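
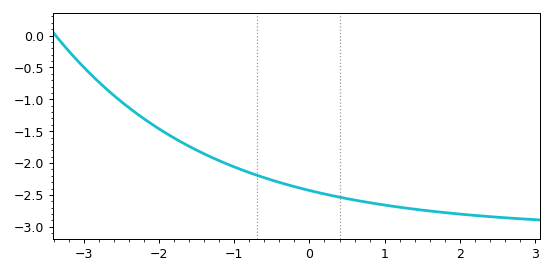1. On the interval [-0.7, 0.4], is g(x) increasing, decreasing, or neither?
decreasing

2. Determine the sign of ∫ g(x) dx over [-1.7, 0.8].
negative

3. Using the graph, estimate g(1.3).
-2.71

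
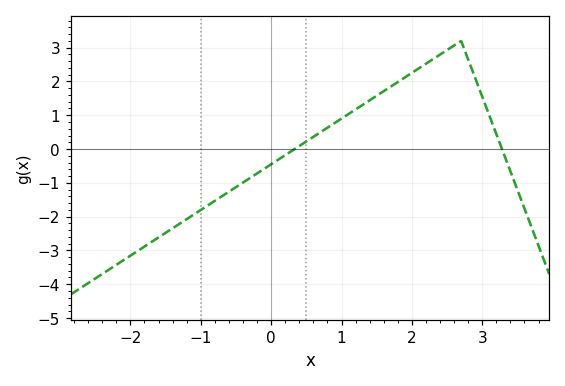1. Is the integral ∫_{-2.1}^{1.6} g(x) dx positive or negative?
negative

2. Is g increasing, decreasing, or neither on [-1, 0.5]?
increasing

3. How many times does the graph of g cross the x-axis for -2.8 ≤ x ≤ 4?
2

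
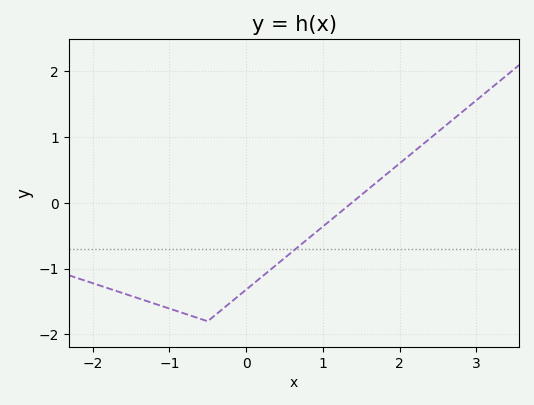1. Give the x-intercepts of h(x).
1.37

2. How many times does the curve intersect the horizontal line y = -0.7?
1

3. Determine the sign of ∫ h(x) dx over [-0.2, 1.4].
negative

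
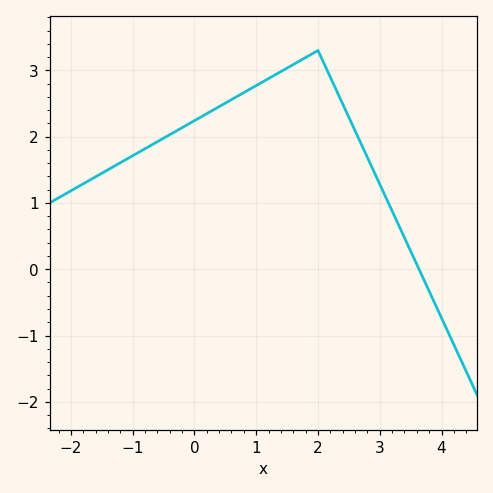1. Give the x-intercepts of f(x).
3.64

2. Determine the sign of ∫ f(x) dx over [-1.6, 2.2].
positive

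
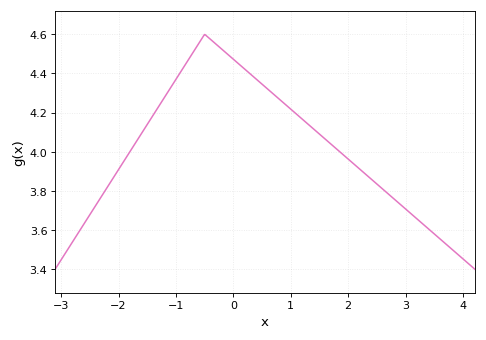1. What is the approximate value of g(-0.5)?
4.6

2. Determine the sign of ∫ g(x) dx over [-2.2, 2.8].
positive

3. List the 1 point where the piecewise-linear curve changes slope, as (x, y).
(-0.5, 4.6)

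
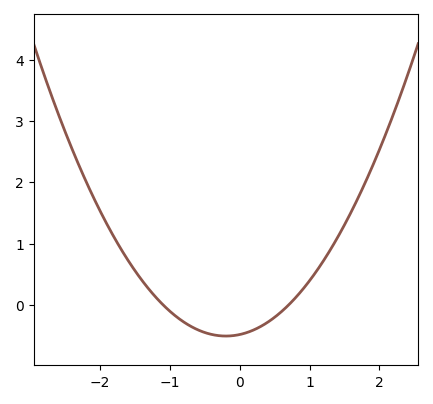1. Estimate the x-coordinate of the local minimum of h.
-0.2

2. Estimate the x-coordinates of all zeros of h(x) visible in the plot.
-1.1, 0.7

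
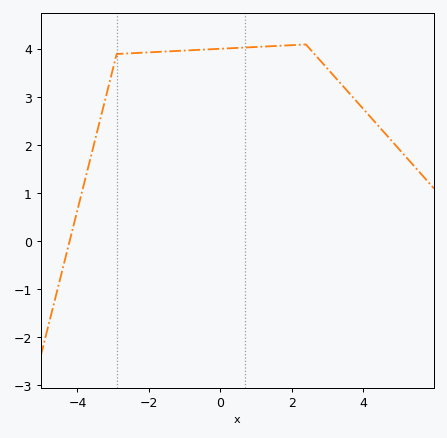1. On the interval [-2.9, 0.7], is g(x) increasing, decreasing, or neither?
increasing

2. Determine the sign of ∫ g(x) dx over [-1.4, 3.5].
positive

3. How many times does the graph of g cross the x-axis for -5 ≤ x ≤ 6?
1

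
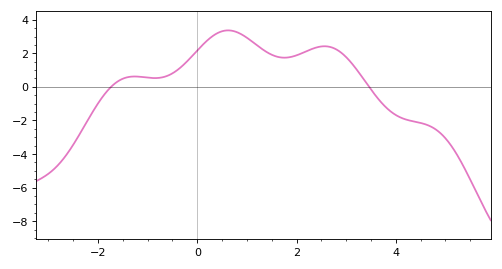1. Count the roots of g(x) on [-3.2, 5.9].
2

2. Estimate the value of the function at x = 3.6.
-0.546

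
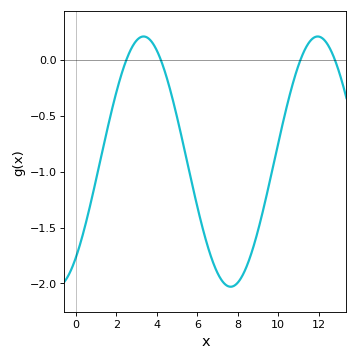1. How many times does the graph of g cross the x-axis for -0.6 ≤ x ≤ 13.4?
4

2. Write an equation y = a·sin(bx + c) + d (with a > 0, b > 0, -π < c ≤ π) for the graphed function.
y = 1.12sin(0.73x - 0.87) - 0.91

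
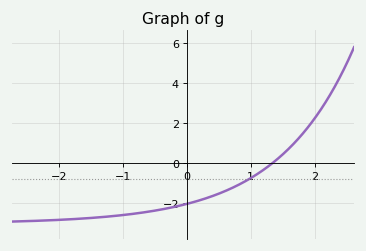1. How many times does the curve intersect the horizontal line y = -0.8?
1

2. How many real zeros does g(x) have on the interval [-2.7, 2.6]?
1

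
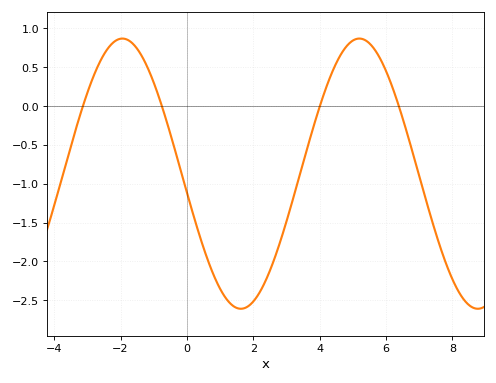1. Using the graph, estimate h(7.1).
-1.05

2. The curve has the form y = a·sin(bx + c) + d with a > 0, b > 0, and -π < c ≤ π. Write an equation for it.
y = 1.74sin(0.88x - 3) - 0.87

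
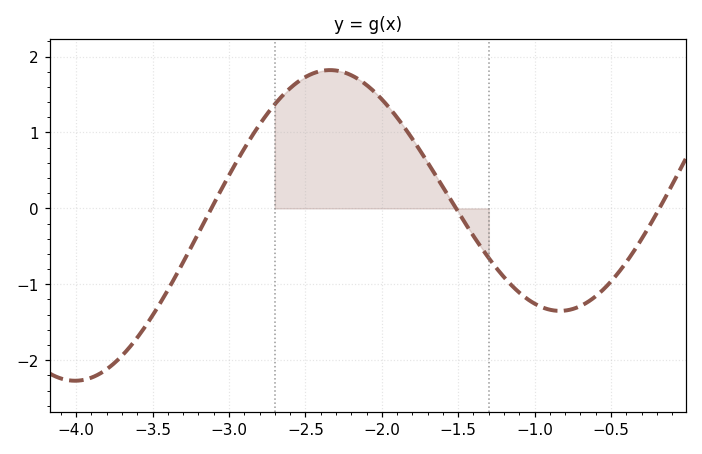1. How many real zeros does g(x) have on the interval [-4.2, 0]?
3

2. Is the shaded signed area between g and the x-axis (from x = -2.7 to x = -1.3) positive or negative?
positive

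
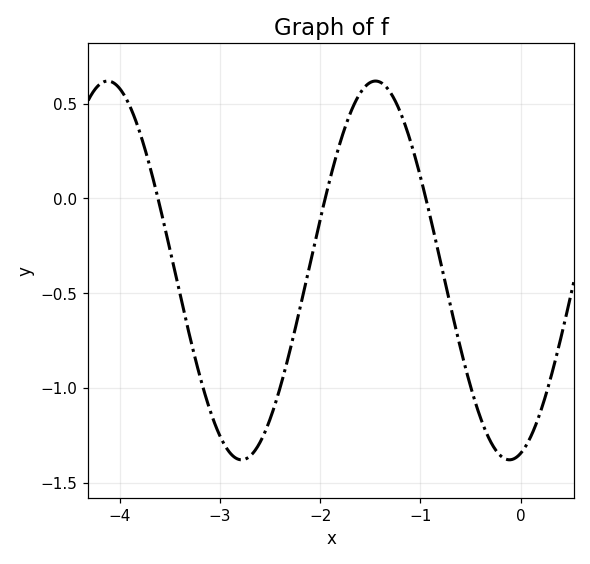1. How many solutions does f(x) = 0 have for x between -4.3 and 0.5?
3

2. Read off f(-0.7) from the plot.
-0.55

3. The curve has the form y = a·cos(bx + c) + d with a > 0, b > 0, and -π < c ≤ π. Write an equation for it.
y = 1cos(2.4x - 2.9) - 0.38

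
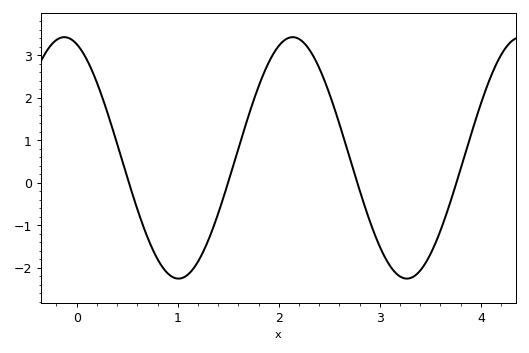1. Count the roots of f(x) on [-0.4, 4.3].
4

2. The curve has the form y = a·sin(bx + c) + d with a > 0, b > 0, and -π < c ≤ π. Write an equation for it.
y = 2.84sin(2.8x + 1.9) + 0.59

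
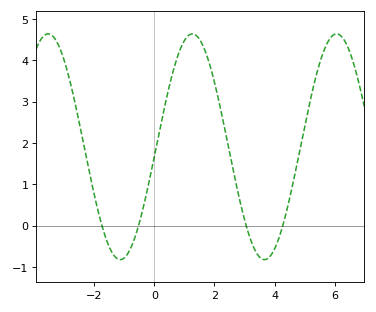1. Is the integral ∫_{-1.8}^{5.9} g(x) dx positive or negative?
positive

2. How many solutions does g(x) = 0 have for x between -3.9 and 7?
4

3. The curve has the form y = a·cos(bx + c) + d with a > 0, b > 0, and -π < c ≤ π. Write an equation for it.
y = 2.73cos(1.31x - 1.66) + 1.91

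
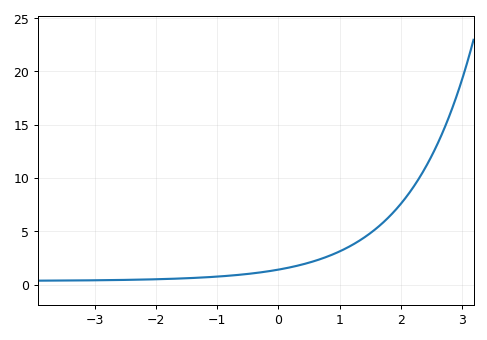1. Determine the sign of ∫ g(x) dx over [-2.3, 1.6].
positive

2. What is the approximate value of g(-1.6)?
0.568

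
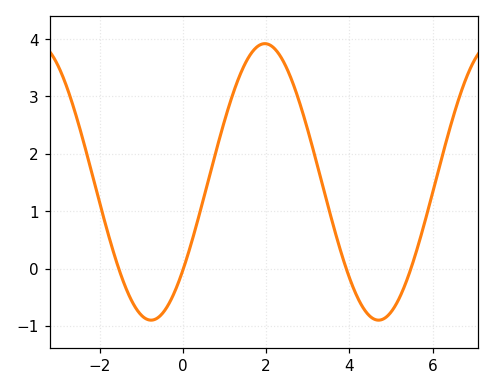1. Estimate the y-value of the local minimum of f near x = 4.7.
-0.9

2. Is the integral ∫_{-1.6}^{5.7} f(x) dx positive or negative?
positive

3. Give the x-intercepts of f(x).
-1.54, 0.013, 3.92, 5.48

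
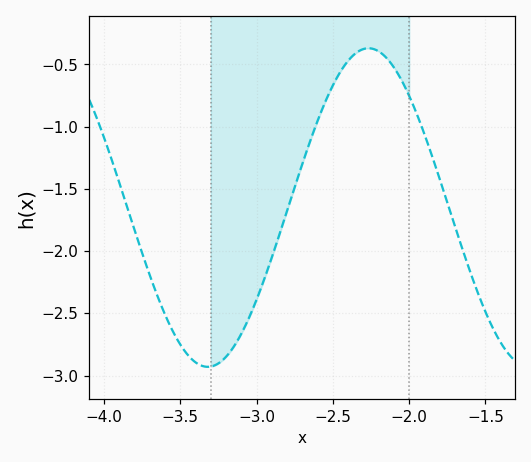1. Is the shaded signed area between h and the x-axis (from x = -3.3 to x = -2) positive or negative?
negative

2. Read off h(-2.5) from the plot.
-0.65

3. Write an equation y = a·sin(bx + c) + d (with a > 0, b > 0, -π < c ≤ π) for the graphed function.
y = 1.28sin(3x + 2) - 1.65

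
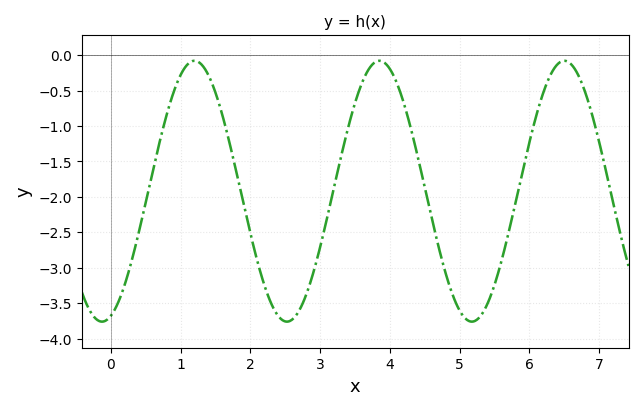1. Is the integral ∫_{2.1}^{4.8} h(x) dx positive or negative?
negative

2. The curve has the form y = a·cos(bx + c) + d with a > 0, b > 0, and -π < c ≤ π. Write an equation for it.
y = 1.84cos(2.4x - 2.8) - 1.92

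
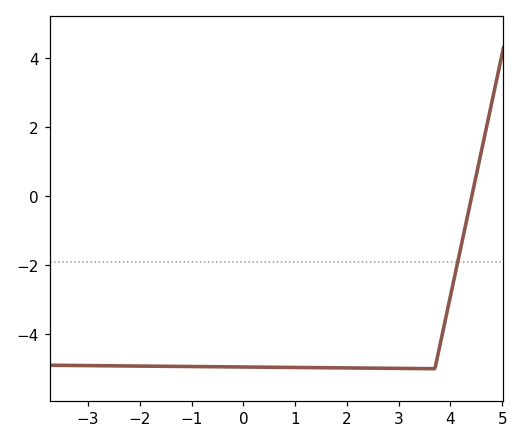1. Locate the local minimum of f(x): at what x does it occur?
3.7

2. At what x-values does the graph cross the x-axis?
4.41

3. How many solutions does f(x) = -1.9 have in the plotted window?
1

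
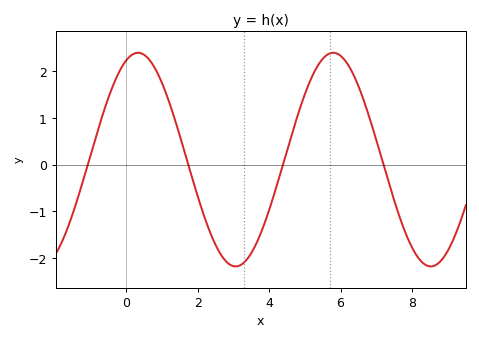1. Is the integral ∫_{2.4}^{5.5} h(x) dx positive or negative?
negative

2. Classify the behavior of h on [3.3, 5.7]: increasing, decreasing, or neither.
increasing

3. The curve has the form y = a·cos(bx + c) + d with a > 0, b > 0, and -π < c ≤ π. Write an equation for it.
y = 2.29cos(1.1x - 0.38) + 0.11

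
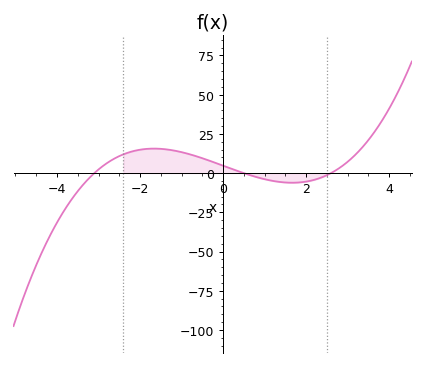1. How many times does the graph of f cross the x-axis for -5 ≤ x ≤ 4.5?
3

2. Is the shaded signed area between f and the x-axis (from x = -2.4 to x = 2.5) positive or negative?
positive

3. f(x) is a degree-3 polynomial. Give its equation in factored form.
y = 1.18(x + 3.1)(x - 0.5)(x - 2.6)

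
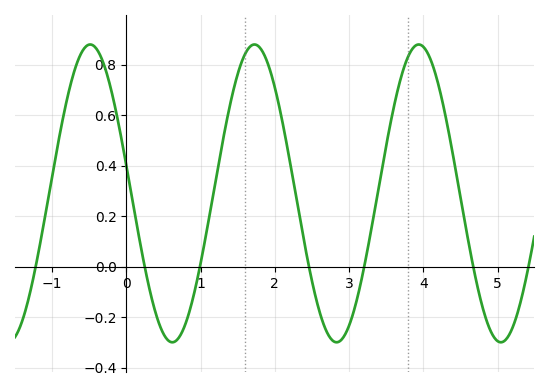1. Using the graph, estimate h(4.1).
0.82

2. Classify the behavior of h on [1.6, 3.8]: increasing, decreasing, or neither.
neither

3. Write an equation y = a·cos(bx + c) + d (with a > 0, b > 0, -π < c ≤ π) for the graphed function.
y = 0.59cos(2.8x + 1.4) + 0.29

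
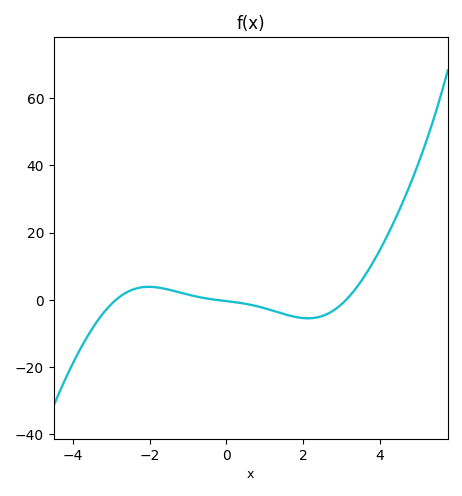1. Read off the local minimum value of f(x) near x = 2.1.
-6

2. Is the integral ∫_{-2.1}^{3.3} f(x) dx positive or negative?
negative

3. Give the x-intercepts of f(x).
-2.8, -0.2, 3.2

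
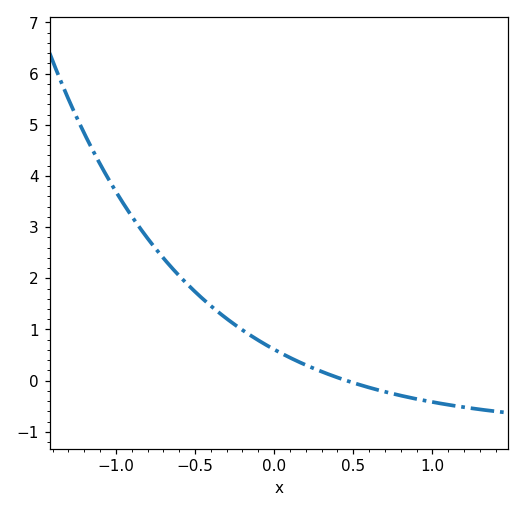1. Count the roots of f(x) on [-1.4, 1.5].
1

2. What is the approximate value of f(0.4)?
0.062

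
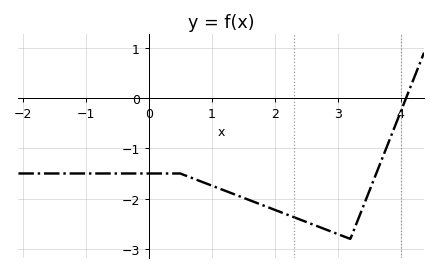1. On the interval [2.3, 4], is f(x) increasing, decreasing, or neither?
neither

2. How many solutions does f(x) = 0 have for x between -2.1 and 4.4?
1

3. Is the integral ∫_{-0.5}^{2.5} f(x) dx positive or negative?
negative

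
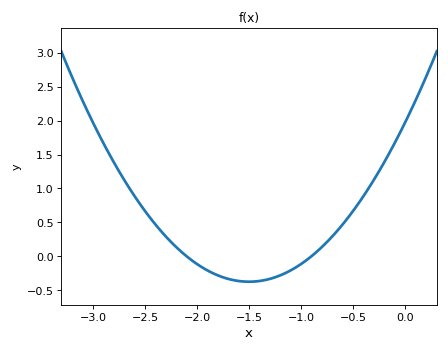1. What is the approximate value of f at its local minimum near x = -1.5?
-0.374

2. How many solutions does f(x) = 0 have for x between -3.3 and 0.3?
2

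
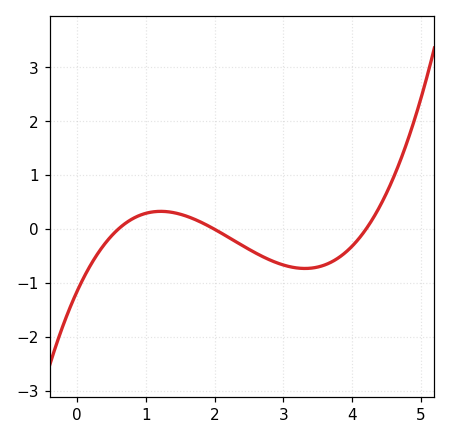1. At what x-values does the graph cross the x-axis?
0.6, 2, 4.2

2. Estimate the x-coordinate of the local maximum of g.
1.22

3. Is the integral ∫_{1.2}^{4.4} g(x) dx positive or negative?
negative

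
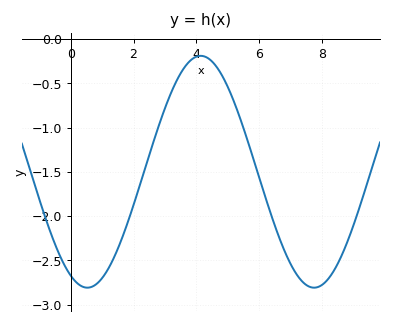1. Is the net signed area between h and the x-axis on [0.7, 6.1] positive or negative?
negative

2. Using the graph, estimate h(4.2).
-0.2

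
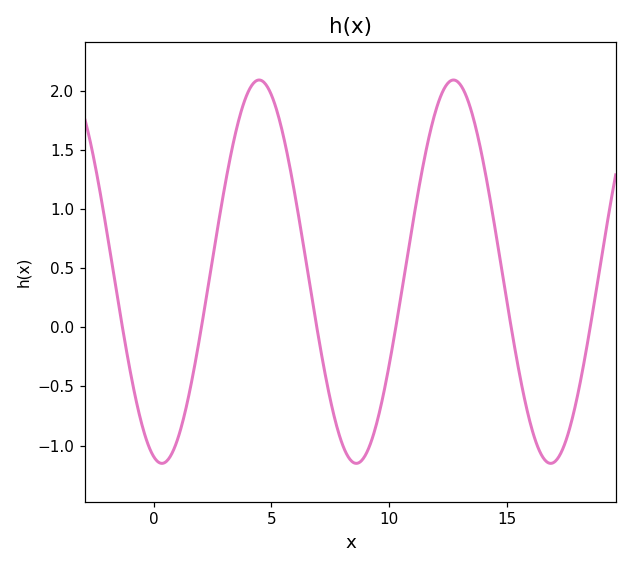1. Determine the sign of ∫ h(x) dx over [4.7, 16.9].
positive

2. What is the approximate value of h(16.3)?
-1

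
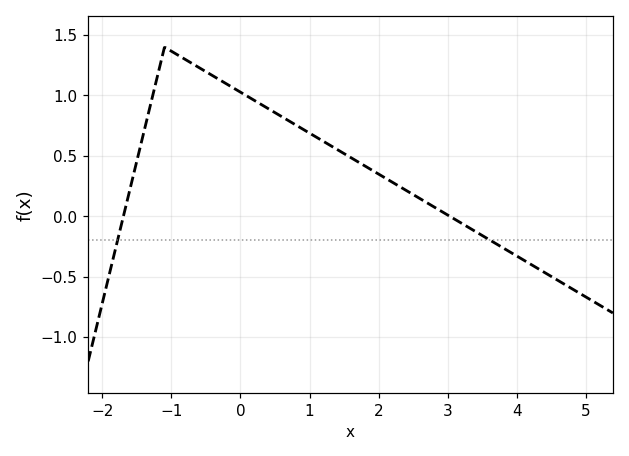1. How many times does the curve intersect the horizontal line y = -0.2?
2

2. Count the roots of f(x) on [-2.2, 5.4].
2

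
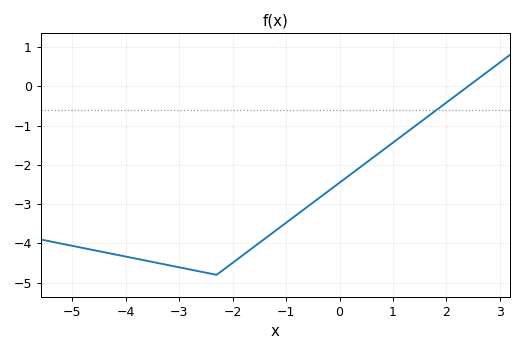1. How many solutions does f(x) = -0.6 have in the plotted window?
1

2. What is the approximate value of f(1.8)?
-0.618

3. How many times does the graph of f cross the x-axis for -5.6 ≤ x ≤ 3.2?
1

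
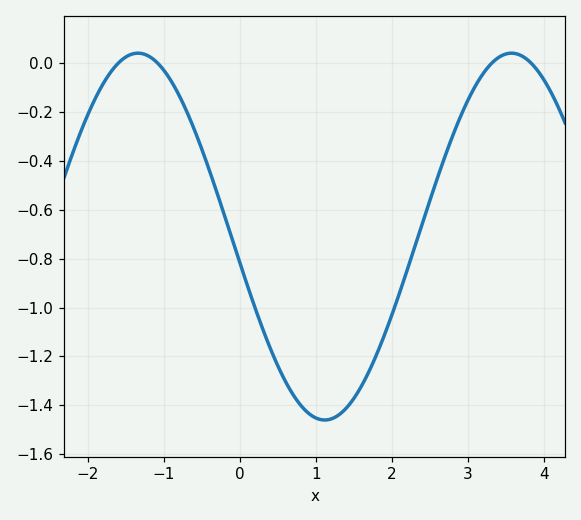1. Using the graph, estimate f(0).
-0.815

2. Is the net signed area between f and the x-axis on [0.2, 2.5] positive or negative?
negative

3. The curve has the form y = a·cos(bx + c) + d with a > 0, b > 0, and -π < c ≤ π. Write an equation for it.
y = 0.75cos(1.28x + 1.71) - 0.71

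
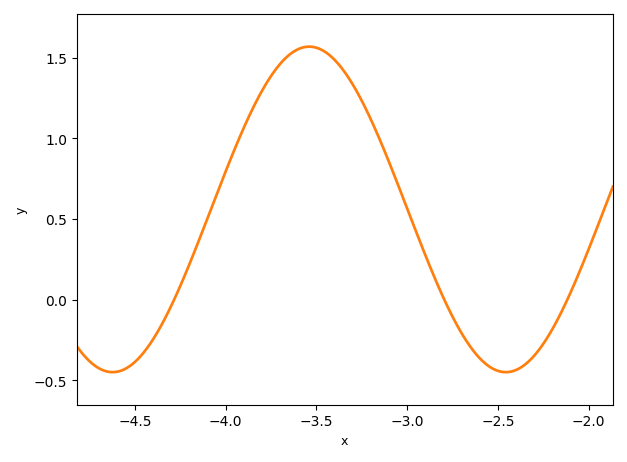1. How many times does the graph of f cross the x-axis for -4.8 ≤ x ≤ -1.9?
3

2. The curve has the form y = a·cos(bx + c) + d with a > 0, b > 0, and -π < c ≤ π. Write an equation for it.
y = 1.01cos(2.9x - 2.3) + 0.56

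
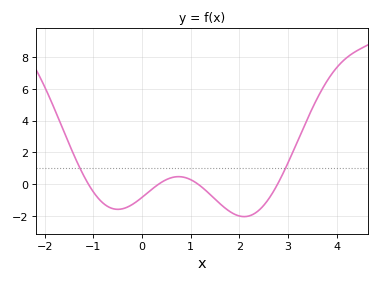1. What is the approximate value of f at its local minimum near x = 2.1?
-2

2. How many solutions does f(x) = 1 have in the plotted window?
2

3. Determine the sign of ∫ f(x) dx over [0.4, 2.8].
negative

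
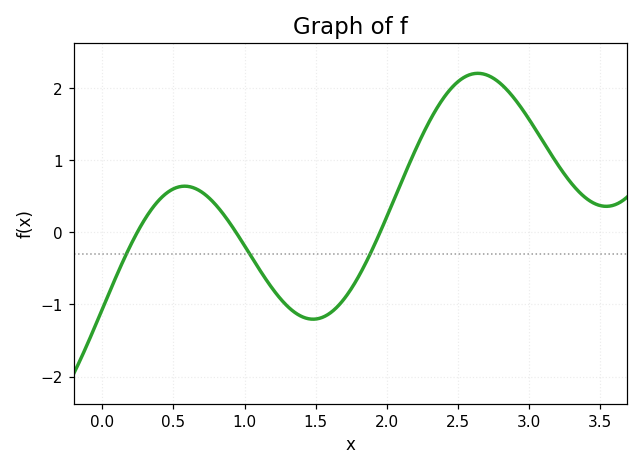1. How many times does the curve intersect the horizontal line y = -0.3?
3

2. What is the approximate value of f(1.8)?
-0.6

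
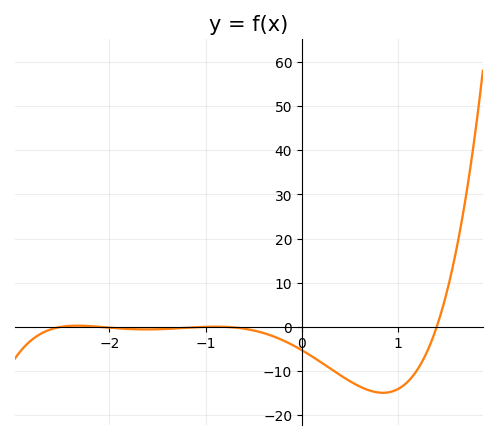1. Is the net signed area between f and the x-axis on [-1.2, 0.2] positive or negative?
negative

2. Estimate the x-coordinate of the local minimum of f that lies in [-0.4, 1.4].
0.8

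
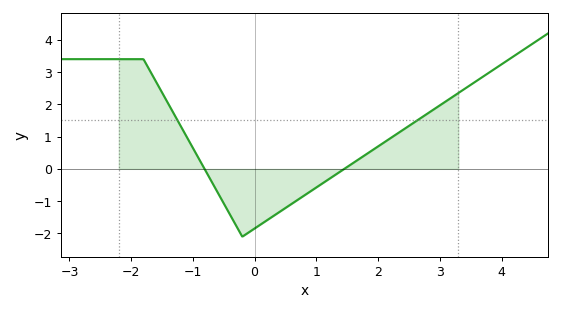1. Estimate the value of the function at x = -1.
0.6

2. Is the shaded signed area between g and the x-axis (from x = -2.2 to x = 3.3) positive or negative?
positive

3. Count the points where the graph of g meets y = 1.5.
2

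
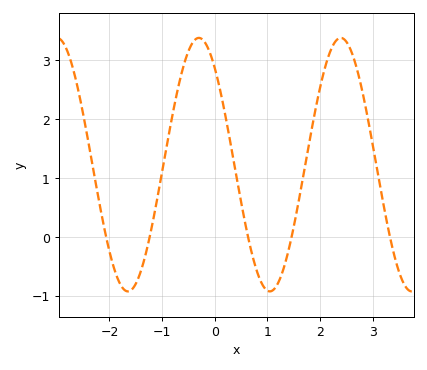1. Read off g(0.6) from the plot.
0.135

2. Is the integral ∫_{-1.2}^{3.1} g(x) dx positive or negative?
positive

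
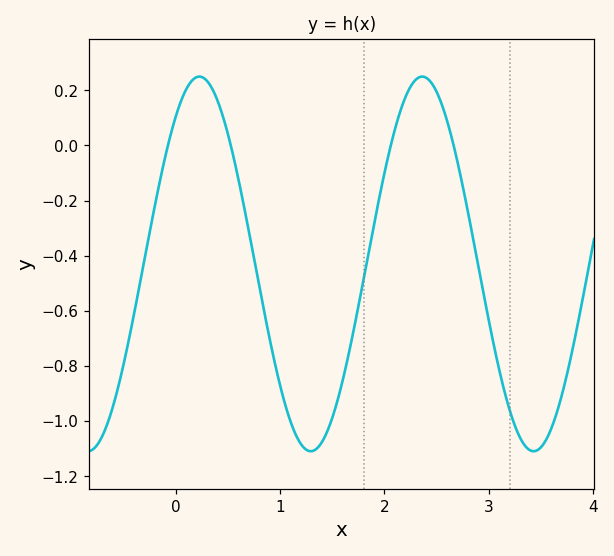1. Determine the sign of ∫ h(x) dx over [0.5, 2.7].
negative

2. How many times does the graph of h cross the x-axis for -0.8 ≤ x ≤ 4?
4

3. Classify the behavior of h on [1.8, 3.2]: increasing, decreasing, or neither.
neither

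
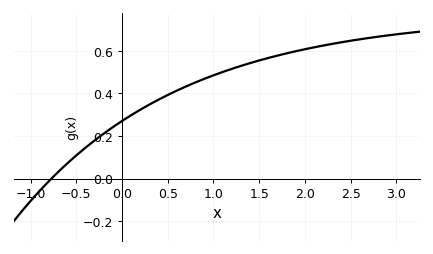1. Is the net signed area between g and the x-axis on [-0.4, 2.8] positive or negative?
positive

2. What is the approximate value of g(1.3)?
0.52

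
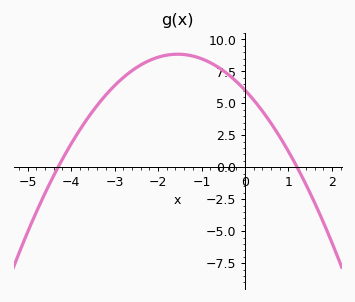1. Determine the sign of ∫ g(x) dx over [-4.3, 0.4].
positive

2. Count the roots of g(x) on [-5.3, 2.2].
2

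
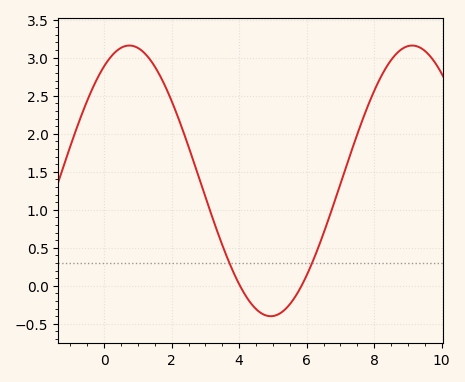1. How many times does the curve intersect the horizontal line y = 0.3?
2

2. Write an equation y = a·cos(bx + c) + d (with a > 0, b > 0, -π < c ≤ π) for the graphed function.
y = 1.78cos(0.75x - 0.56) + 1.38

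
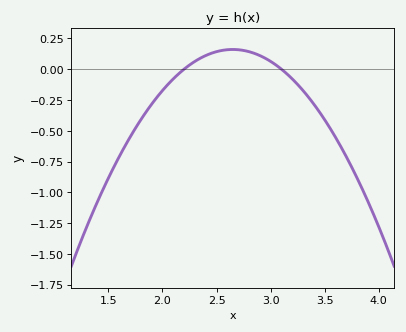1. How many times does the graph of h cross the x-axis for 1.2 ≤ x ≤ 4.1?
2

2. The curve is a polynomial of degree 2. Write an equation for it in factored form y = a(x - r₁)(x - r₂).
y = -0.79(x - 2.2)(x - 3.1)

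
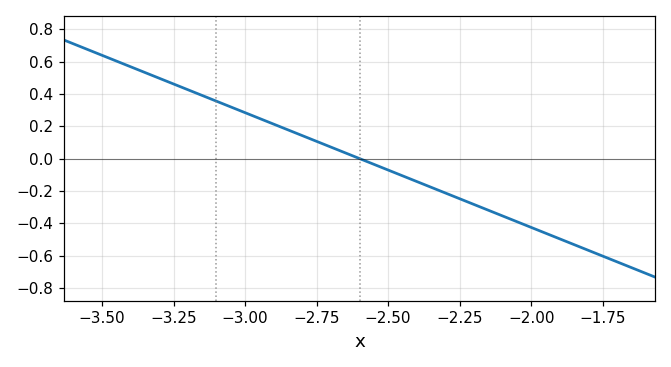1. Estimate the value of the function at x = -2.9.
0.213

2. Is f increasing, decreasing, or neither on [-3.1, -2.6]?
decreasing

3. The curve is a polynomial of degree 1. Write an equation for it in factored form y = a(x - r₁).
y = -0.71(x + 2.6)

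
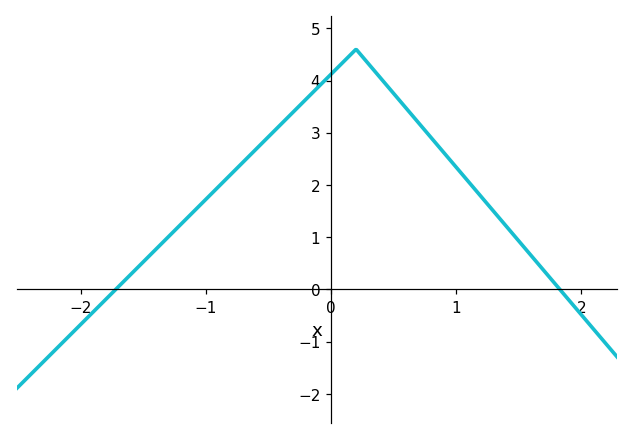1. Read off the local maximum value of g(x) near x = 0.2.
4.6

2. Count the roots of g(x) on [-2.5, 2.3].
2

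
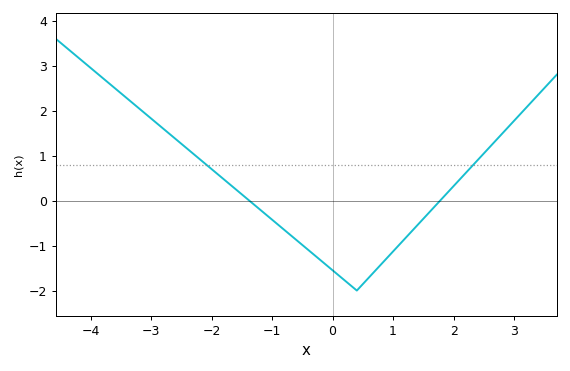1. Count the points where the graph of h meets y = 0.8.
2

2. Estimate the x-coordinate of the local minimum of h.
0.4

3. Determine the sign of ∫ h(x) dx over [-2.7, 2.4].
negative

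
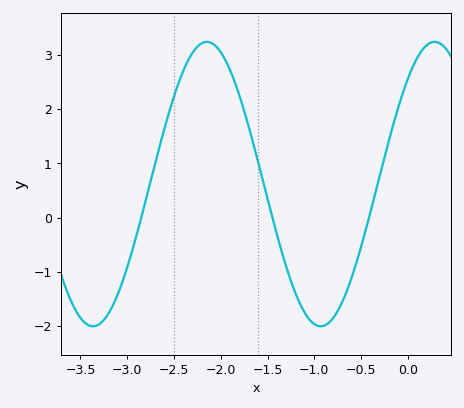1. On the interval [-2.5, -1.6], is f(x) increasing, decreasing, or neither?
neither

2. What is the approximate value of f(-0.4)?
0.1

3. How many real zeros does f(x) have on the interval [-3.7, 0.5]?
3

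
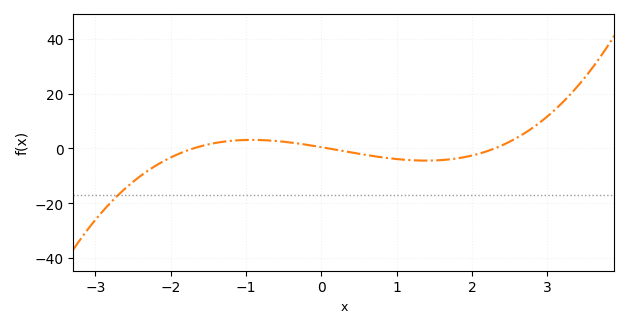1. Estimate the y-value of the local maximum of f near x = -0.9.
4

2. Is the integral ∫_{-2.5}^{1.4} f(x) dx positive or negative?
negative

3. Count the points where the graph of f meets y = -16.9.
1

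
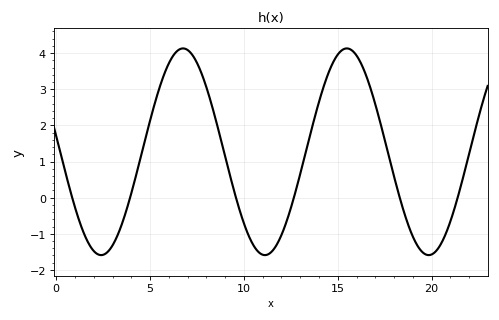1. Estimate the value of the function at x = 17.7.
1.2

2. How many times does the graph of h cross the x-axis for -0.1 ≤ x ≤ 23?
6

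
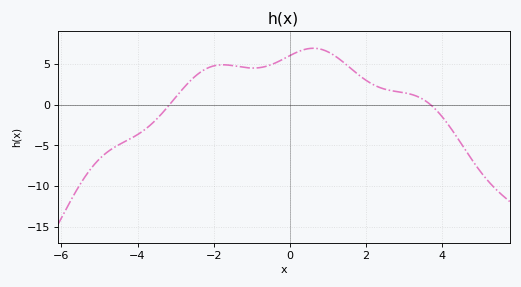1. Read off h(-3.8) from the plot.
-3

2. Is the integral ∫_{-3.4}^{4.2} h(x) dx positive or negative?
positive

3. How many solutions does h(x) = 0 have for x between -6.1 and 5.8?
2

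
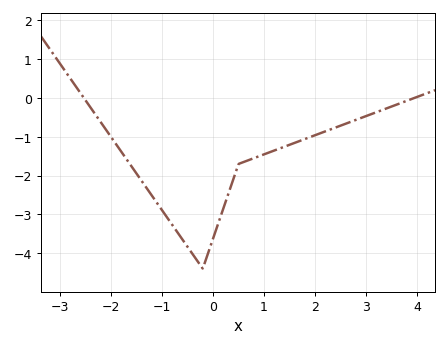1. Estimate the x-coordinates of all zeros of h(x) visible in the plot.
-2.6, 4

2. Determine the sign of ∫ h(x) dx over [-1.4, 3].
negative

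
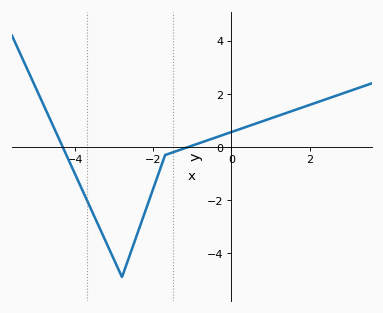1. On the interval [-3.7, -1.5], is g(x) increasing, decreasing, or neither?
neither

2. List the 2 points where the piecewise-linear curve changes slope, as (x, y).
(-2.8, -4.9); (-1.7, -0.3)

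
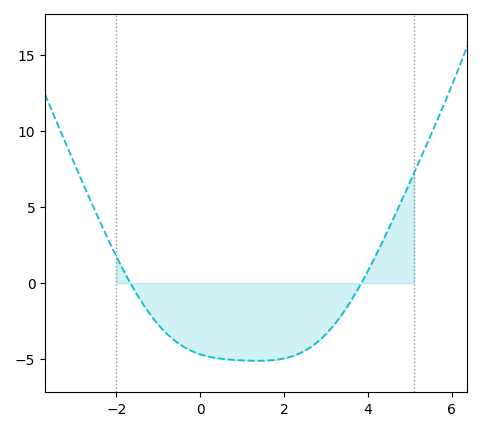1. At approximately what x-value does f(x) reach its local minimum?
1.4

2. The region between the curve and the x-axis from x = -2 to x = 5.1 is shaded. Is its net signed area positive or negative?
negative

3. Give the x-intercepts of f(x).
-1.6, 3.8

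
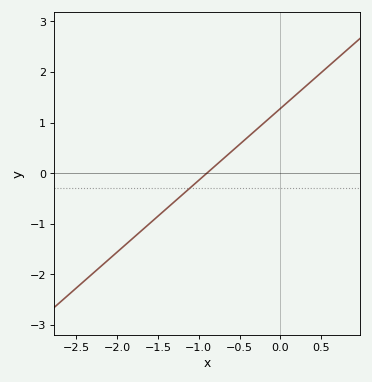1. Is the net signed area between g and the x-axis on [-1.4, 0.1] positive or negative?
positive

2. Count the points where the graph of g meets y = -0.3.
1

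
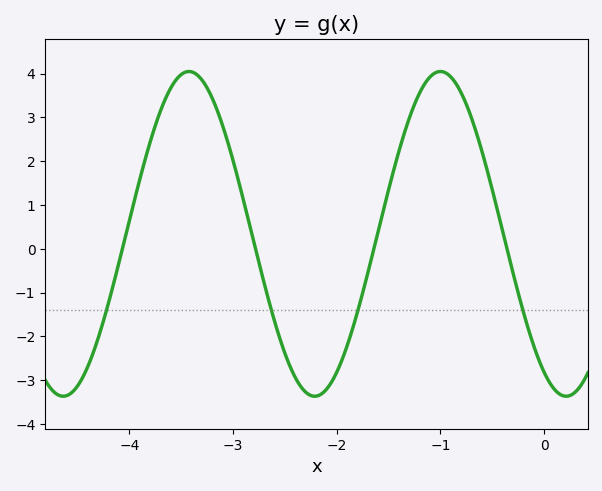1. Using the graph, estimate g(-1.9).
-2.22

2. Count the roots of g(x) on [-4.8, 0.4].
4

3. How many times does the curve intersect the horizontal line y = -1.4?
4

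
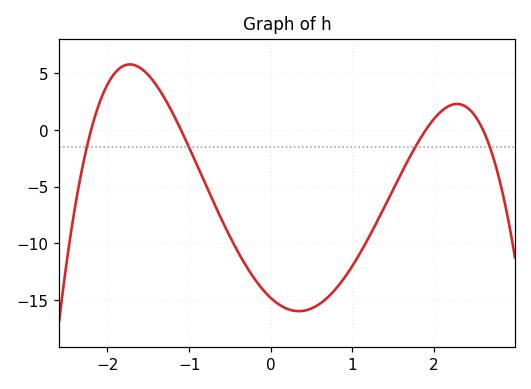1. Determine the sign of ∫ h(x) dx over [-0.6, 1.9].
negative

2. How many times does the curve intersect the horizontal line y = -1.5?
4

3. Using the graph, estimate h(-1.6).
5.5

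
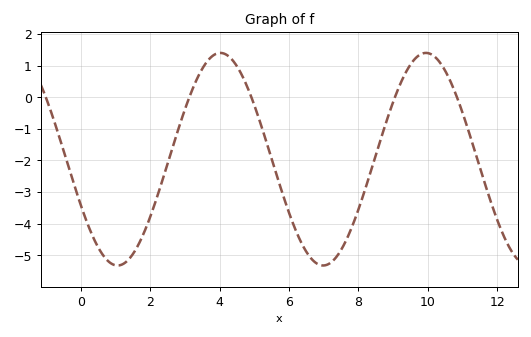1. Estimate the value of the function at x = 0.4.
-4.54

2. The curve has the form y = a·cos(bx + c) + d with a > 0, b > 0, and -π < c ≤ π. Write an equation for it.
y = 3.36cos(1.06x + 2.02) - 1.96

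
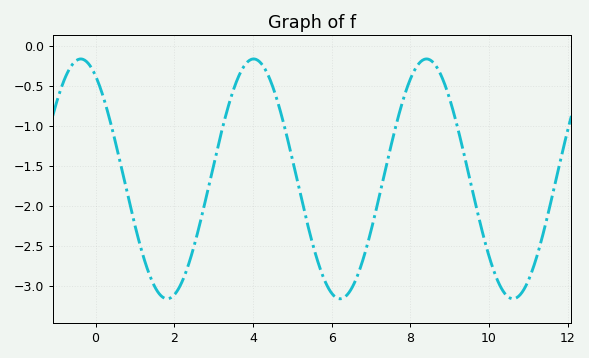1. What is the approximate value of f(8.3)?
-0.179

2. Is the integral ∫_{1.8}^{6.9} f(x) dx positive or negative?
negative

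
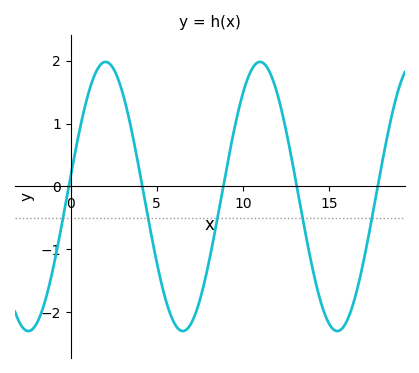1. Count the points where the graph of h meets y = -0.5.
5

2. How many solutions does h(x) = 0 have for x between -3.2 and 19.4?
5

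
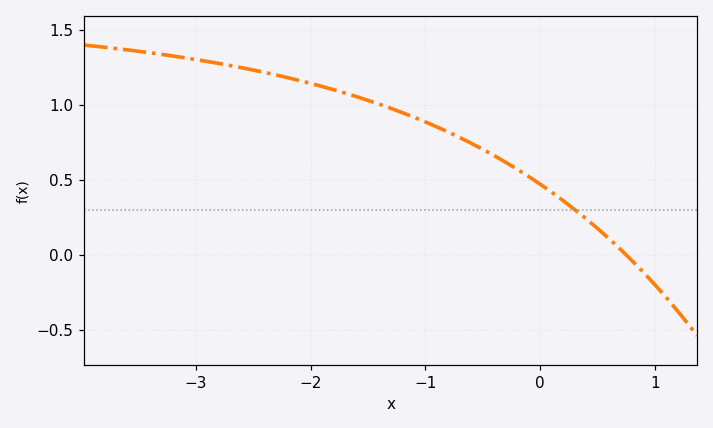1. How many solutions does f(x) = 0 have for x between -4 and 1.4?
1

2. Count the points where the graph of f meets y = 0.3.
1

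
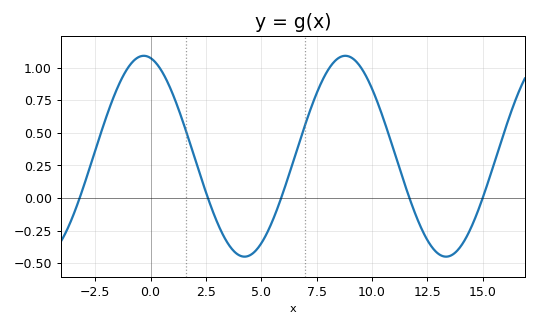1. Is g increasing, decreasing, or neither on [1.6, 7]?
neither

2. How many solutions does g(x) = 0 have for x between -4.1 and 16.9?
5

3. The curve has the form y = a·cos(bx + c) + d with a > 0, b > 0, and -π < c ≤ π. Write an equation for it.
y = 0.77cos(0.69x + 0.21) + 0.32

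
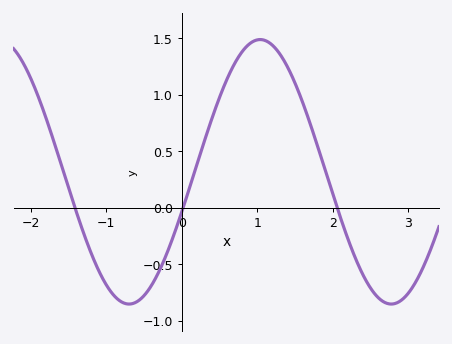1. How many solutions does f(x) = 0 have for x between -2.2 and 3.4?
3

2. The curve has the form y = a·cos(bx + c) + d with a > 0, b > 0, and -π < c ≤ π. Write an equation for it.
y = 1.17cos(1.81x - 1.88) + 0.32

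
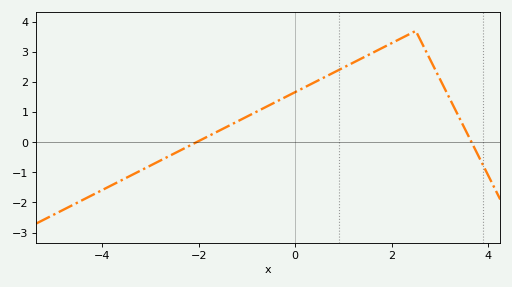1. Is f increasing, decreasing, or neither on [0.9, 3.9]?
neither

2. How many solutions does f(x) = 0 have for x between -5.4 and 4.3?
2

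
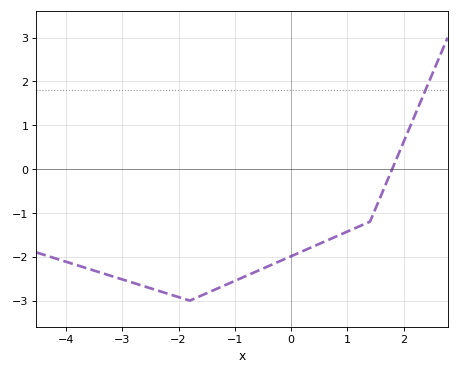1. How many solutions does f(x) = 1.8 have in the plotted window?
1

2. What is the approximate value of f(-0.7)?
-2.38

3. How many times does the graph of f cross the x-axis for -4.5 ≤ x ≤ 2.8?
1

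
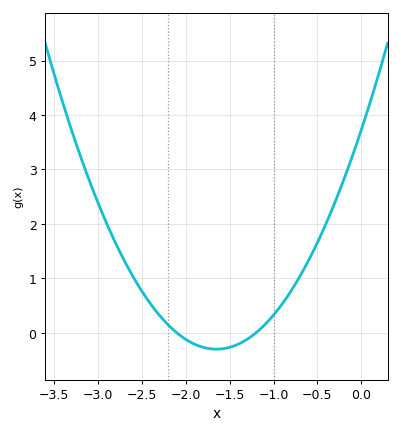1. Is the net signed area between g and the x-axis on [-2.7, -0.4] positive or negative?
positive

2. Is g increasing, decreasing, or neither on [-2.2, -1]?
neither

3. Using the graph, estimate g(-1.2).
0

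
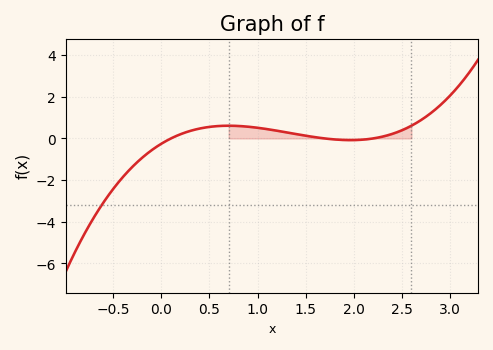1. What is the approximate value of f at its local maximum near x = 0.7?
0.6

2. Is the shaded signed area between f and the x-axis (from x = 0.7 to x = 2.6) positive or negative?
positive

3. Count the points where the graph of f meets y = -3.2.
1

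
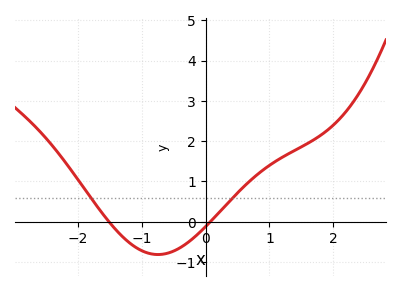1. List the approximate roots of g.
-1.5, 0.1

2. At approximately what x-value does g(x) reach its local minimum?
-0.7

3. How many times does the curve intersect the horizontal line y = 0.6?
2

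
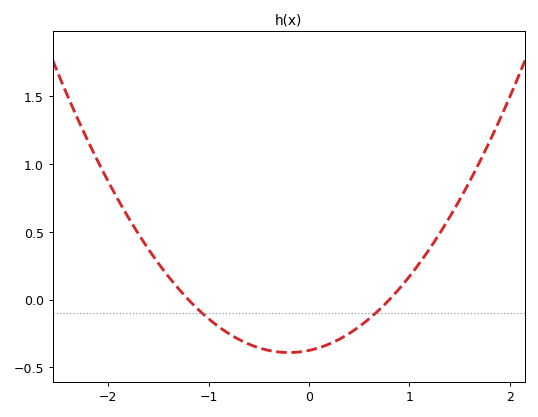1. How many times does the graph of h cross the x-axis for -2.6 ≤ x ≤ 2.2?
2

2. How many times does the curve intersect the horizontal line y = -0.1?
2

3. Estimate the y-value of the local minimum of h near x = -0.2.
-0.4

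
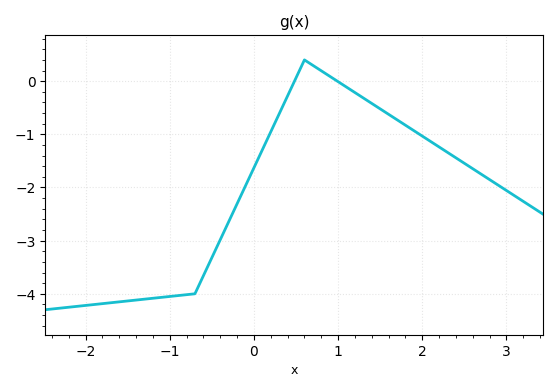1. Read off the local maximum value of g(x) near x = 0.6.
0.4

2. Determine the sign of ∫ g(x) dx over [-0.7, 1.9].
negative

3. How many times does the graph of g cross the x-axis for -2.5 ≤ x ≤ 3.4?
2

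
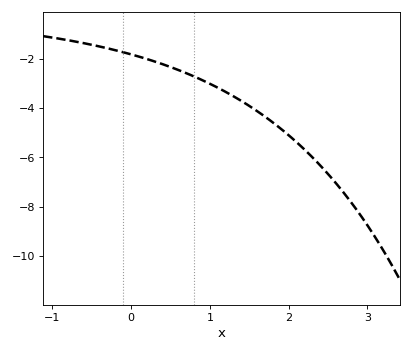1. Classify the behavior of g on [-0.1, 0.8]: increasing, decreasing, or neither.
decreasing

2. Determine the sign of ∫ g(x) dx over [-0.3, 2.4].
negative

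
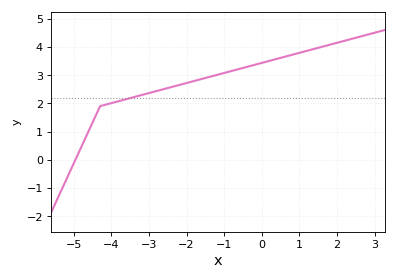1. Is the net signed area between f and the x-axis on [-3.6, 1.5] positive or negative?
positive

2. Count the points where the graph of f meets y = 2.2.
1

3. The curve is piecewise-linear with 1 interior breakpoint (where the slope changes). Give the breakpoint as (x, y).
(-4.3, 1.9)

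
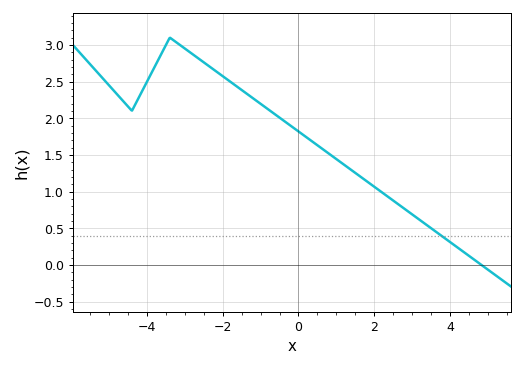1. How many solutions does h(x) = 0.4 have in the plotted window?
1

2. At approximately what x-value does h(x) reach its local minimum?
-4.4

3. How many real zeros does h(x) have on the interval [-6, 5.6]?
1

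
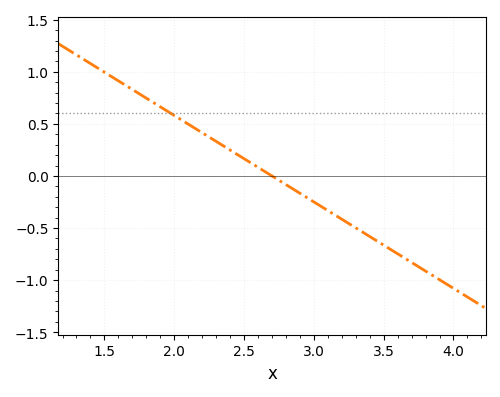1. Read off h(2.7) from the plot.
0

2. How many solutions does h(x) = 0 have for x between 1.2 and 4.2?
1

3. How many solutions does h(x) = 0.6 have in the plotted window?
1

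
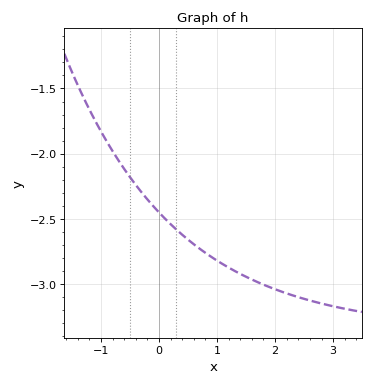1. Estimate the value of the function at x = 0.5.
-2.66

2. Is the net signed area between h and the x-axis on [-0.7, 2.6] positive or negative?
negative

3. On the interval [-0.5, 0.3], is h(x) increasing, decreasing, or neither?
decreasing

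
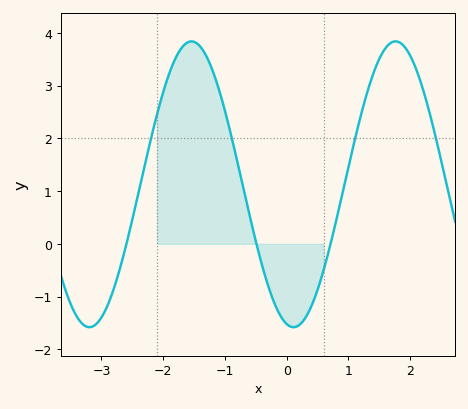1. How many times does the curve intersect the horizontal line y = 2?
4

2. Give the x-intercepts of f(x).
-2.6, -0.5, 0.7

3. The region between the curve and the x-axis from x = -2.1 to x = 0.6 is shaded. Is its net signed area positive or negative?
positive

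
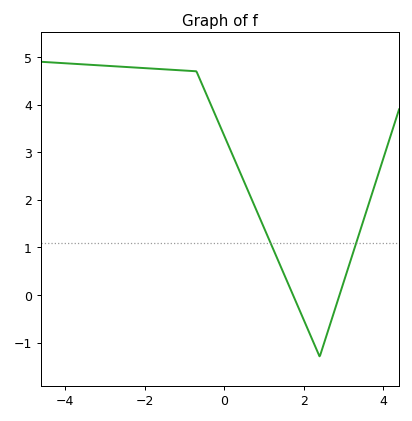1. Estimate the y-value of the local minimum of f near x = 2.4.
-1.3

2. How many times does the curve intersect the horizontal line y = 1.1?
2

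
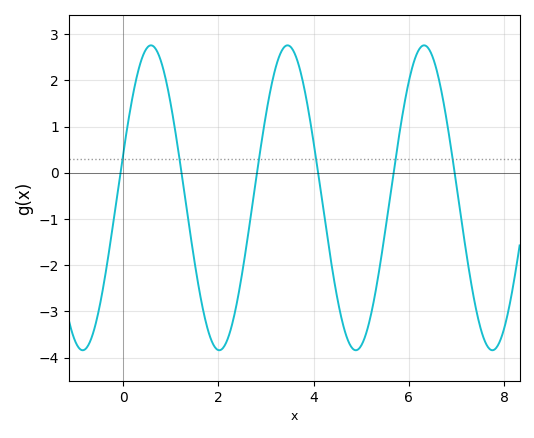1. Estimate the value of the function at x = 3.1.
1.82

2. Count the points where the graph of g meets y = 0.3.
6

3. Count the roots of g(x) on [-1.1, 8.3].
6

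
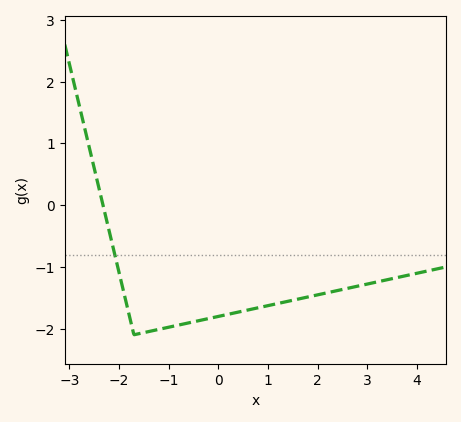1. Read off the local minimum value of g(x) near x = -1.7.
-2.1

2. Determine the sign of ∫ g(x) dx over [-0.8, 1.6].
negative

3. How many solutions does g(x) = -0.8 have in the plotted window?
1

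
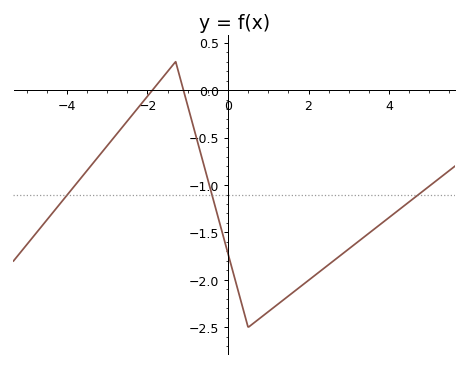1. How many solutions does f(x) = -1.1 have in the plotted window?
3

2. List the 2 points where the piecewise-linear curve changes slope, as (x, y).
(-1.3, 0.3); (0.5, -2.5)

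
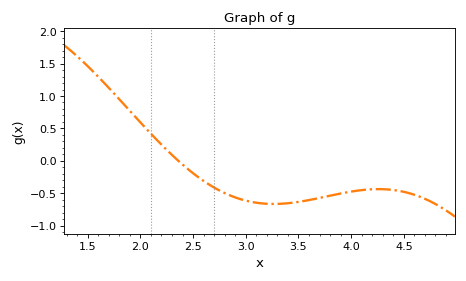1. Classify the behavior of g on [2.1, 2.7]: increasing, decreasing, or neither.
decreasing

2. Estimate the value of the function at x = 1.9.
0.772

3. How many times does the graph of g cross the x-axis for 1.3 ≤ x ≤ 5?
1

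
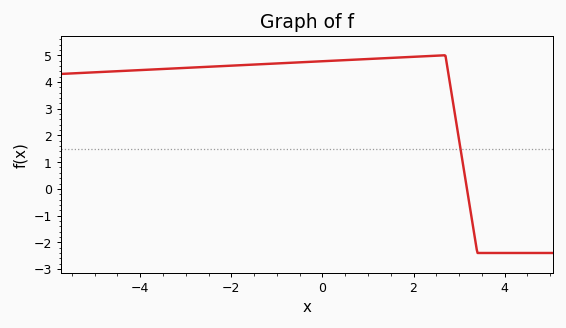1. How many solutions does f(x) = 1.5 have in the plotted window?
1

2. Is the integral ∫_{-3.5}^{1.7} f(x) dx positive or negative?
positive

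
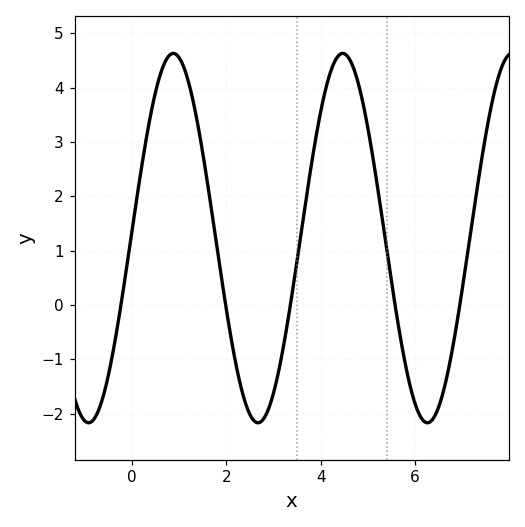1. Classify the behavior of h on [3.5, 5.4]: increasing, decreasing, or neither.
neither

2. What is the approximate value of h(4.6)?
4.54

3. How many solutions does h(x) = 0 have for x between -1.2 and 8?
5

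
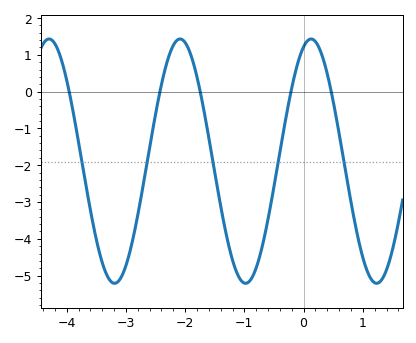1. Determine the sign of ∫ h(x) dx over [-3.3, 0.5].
negative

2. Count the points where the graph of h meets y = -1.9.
5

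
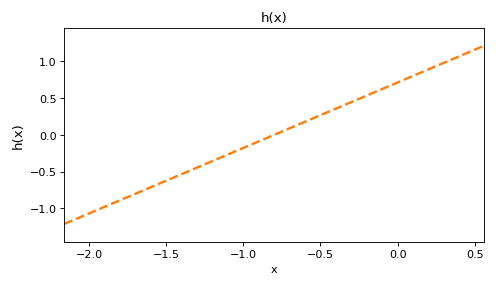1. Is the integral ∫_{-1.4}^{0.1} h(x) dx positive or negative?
positive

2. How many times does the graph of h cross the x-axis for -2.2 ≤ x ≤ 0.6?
1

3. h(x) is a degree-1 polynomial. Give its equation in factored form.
y = 0.89(x + 0.8)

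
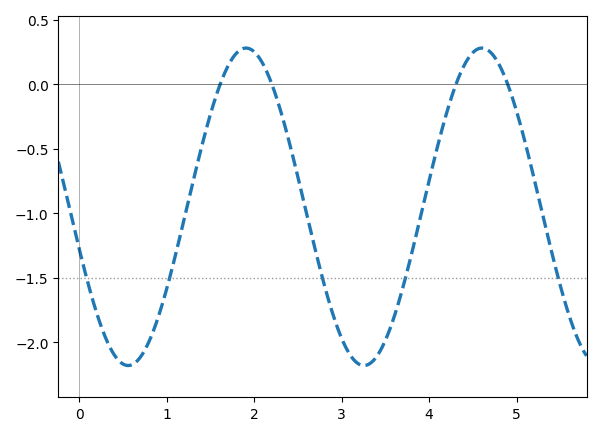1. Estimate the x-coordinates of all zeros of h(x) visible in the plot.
1.6, 2.2, 4.3, 4.9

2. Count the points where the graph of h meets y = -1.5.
5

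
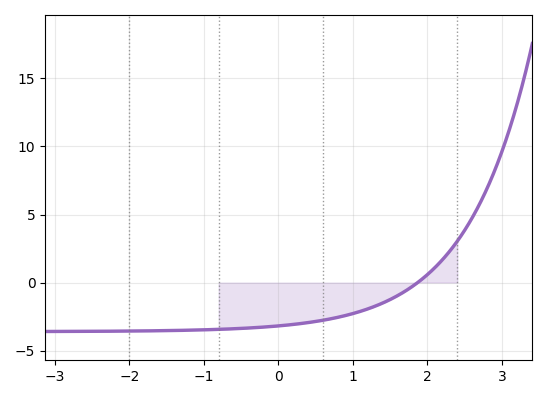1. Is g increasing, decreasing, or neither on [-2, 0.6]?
increasing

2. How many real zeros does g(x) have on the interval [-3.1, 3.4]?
1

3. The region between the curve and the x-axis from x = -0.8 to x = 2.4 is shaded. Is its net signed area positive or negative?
negative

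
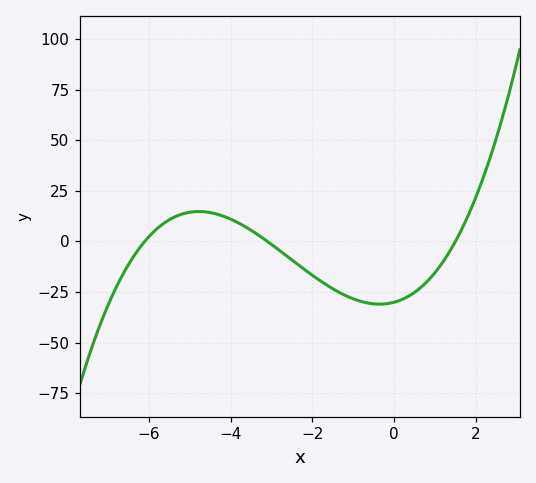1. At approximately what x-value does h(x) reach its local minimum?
-0.354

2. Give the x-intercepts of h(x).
-6.1, -3.1, 1.5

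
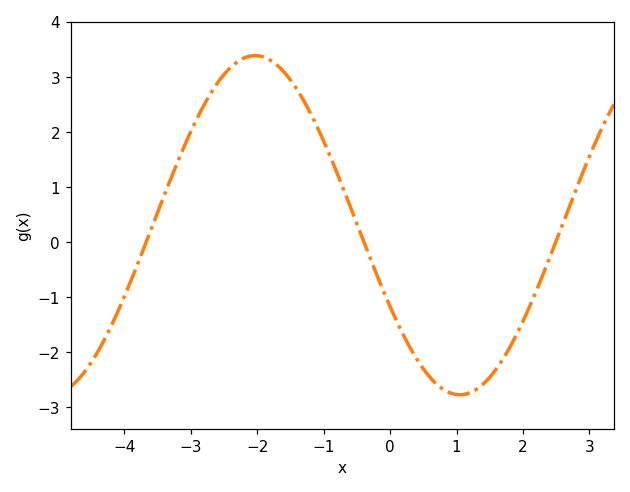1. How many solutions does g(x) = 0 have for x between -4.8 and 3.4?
3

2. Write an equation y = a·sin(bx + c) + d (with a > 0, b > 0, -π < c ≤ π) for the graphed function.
y = 3.08sin(1x - 2.6) + 0.31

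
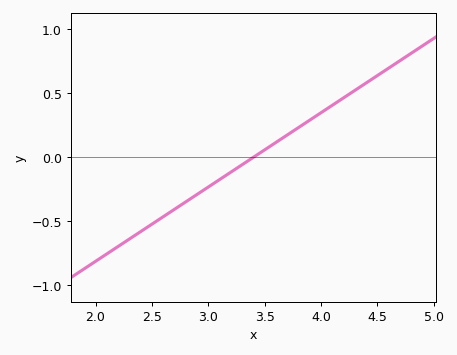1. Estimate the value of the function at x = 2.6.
-0.45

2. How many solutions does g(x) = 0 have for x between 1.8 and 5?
1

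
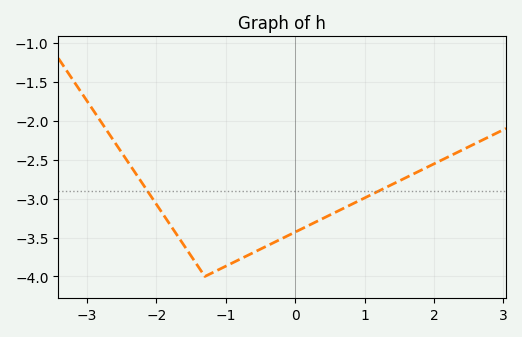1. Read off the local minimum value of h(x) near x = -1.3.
-4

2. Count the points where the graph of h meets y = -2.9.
2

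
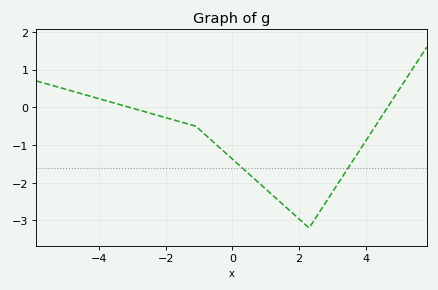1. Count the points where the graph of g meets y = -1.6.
2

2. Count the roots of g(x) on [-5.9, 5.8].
2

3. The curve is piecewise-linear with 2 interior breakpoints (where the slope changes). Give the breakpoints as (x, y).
(-1.1, -0.5); (2.3, -3.2)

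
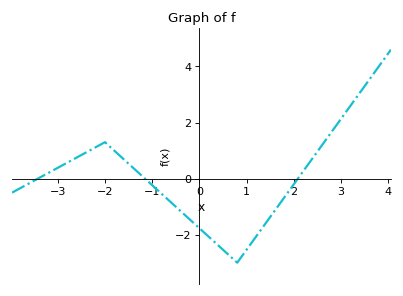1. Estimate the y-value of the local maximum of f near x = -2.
1.2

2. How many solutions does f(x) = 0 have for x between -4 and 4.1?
3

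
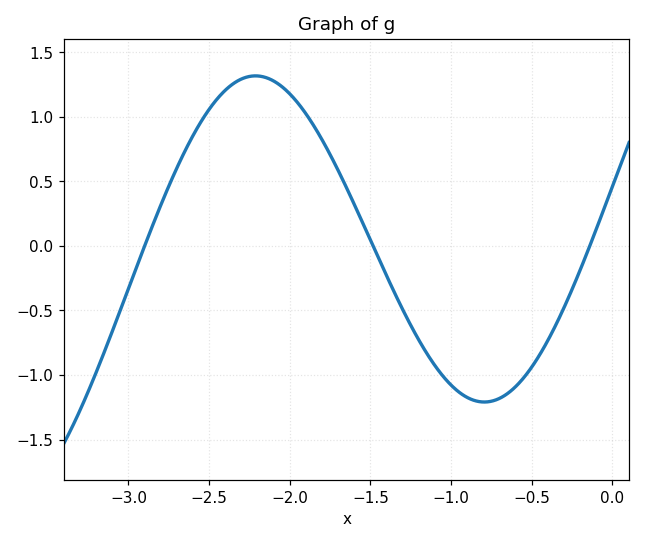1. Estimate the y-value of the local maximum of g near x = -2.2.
1.32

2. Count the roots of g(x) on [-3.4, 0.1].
3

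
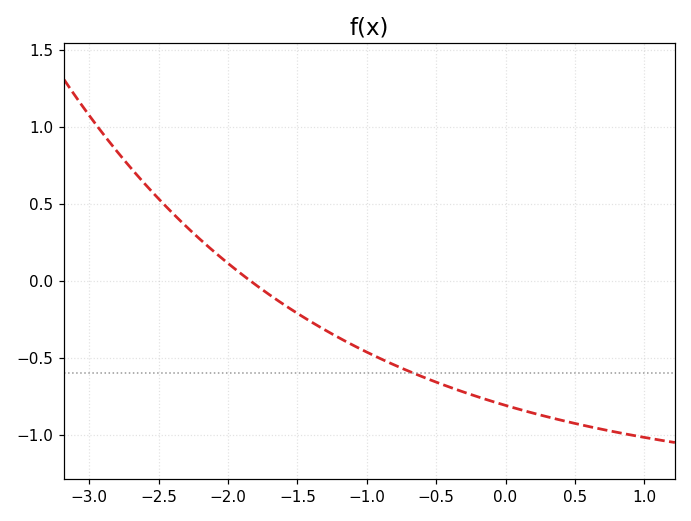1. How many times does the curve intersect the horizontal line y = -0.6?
1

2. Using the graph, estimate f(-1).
-0.464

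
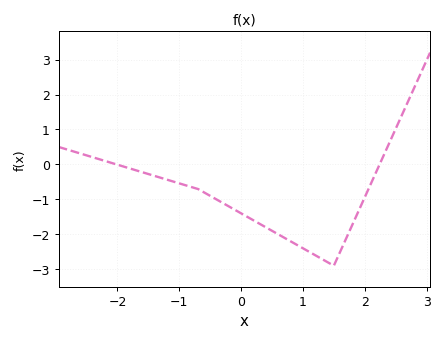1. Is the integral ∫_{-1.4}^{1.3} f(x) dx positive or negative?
negative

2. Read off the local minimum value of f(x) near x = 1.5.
-2.9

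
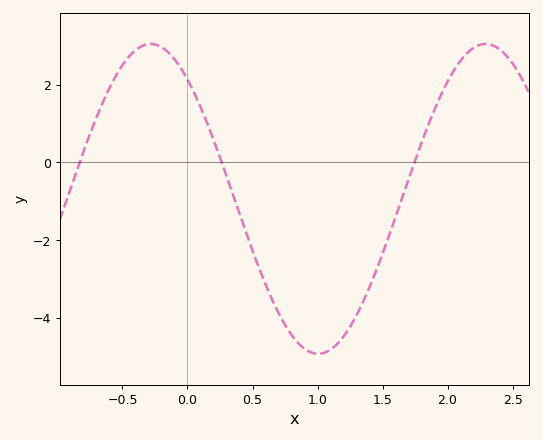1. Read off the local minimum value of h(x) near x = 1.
-4.93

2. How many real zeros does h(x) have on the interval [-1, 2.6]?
3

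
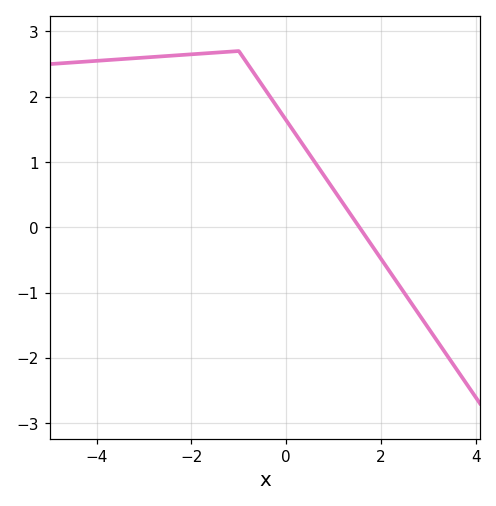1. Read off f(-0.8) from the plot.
2.5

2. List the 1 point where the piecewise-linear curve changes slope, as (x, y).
(-1, 2.7)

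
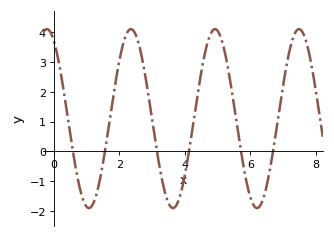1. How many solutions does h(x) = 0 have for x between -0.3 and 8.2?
6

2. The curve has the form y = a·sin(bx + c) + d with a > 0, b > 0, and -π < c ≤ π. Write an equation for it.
y = 3sin(2.45x + 2.08) + 1.1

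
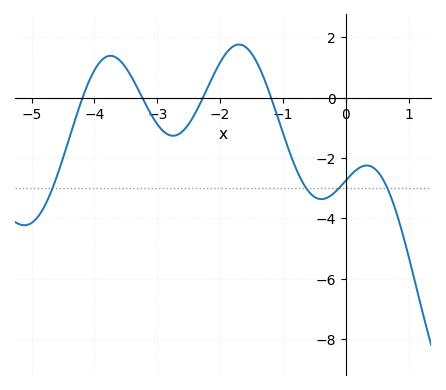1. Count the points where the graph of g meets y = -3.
4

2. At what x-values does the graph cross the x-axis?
-4.2, -3.2, -2.3, -1.2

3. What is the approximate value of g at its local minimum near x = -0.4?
-3.4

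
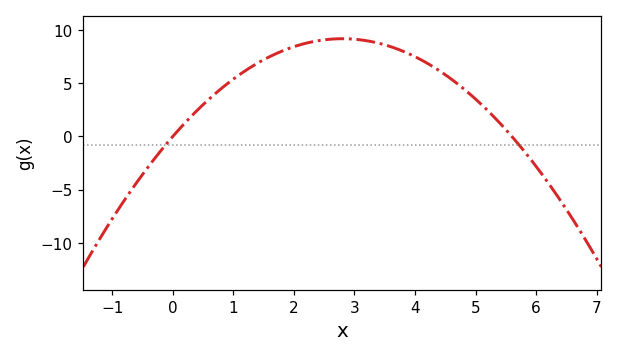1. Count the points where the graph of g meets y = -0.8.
2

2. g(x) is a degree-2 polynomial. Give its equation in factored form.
y = -1.17(x - 0)(x - 5.6)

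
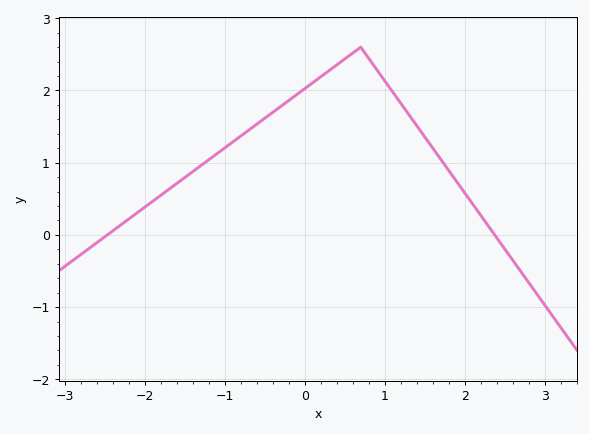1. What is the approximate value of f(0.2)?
2.19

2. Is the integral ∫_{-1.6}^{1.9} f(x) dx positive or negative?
positive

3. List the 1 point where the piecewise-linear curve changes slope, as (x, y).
(0.7, 2.6)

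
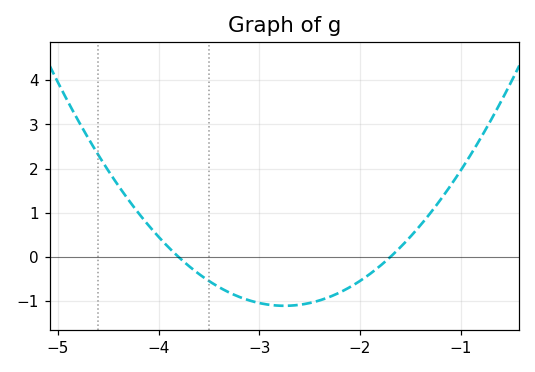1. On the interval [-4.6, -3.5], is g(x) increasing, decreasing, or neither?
decreasing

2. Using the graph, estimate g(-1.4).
0.7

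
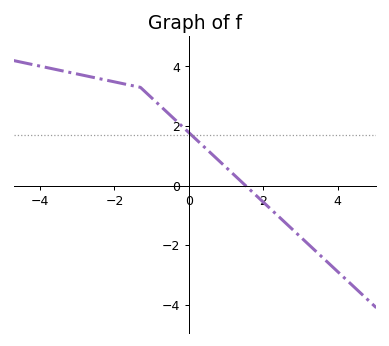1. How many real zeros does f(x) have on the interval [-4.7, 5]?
1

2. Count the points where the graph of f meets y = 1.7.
1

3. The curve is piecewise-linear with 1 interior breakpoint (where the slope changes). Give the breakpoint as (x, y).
(-1.3, 3.3)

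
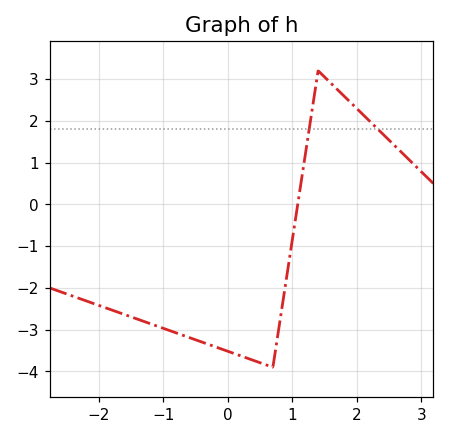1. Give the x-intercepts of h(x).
1.1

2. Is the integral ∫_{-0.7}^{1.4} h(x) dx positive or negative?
negative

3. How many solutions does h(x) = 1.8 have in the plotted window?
2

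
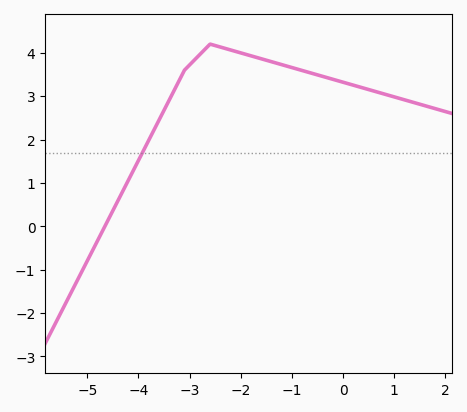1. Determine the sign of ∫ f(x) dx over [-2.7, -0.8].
positive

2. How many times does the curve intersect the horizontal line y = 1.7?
1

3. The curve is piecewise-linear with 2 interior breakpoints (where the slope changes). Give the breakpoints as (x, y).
(-3.1, 3.6); (-2.6, 4.2)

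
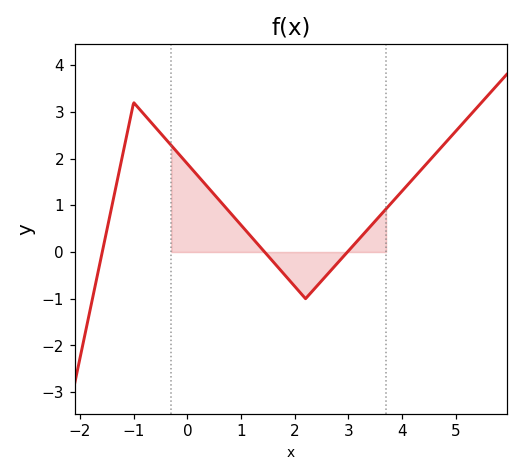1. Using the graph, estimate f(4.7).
2.2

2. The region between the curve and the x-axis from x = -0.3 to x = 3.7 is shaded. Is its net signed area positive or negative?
positive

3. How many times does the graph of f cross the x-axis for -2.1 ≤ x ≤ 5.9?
3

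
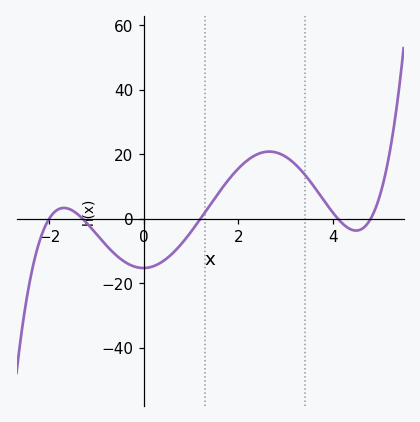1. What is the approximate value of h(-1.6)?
4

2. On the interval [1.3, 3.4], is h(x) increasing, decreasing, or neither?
neither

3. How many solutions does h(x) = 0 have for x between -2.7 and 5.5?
5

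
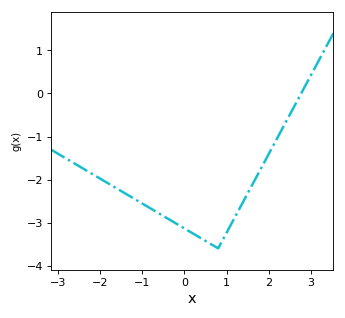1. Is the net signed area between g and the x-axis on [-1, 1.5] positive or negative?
negative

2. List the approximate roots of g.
2.8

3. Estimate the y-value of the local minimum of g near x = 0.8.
-3.6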